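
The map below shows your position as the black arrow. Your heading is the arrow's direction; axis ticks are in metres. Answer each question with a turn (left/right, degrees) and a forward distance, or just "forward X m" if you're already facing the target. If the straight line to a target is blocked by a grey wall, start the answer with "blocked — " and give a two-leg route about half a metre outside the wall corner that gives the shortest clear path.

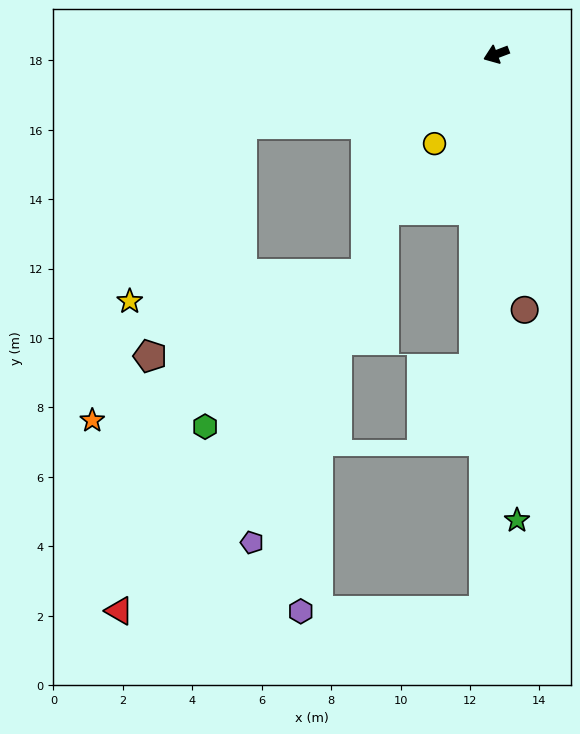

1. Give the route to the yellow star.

blocked — turn right 5°, forward 7.6 m, then turn left 42°, forward 6.0 m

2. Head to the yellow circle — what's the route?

turn left 35°, forward 3.1 m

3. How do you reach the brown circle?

turn left 76°, forward 7.4 m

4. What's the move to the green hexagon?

blocked — turn right 5°, forward 7.6 m, then turn left 67°, forward 8.8 m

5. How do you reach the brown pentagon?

blocked — turn right 5°, forward 7.6 m, then turn left 52°, forward 7.2 m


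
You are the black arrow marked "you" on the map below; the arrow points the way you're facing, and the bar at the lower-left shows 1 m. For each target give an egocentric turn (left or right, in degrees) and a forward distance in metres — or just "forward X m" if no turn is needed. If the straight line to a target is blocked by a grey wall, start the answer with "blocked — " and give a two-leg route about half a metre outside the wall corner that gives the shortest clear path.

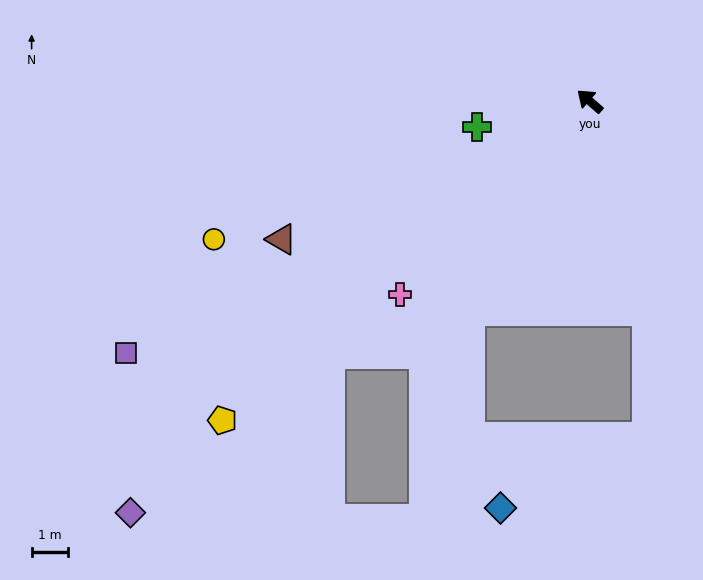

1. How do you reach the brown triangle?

turn left 65°, forward 9.3 m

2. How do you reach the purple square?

turn left 70°, forward 14.5 m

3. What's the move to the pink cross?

turn left 87°, forward 7.5 m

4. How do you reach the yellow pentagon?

turn left 82°, forward 13.4 m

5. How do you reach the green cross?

turn left 54°, forward 3.2 m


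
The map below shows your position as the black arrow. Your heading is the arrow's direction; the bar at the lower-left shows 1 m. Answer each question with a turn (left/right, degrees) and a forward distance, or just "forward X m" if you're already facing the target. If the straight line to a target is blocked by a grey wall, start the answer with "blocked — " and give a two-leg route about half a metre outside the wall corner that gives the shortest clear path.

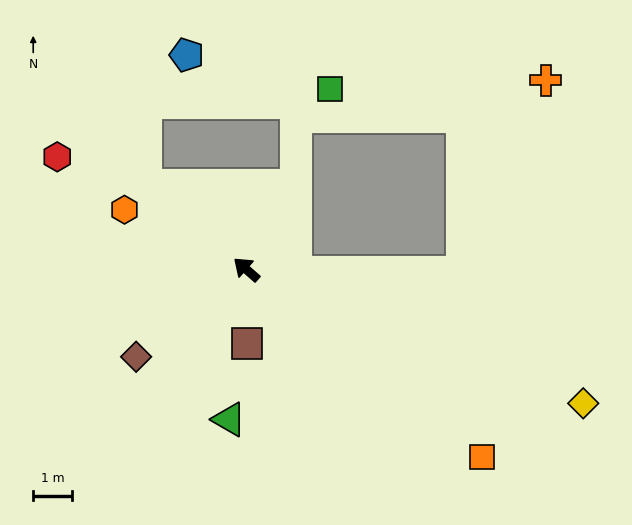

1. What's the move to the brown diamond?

turn left 80°, forward 3.6 m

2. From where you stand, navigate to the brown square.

turn left 132°, forward 1.9 m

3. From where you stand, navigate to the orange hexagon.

turn left 15°, forward 3.5 m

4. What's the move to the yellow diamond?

turn right 160°, forward 9.3 m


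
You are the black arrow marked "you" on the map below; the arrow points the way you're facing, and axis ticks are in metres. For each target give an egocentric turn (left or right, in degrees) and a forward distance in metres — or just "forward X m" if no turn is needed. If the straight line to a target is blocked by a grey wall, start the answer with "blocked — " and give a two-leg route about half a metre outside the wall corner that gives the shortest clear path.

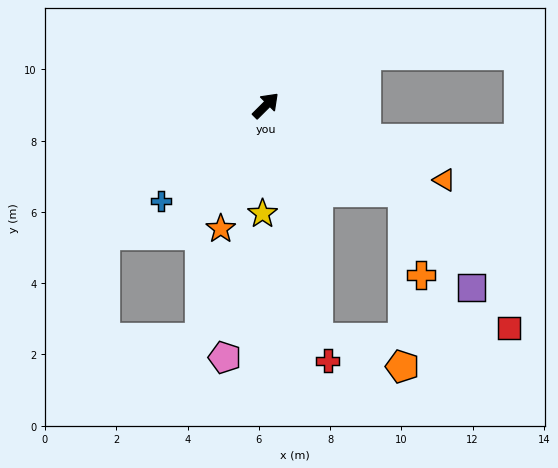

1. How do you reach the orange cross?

blocked — turn right 77°, forward 4.6 m, then turn right 46°, forward 2.4 m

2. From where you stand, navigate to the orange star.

turn right 155°, forward 3.7 m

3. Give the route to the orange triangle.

turn right 68°, forward 5.4 m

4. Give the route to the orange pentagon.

blocked — turn right 122°, forward 6.7 m, then turn left 58°, forward 2.5 m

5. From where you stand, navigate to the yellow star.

turn right 137°, forward 3.0 m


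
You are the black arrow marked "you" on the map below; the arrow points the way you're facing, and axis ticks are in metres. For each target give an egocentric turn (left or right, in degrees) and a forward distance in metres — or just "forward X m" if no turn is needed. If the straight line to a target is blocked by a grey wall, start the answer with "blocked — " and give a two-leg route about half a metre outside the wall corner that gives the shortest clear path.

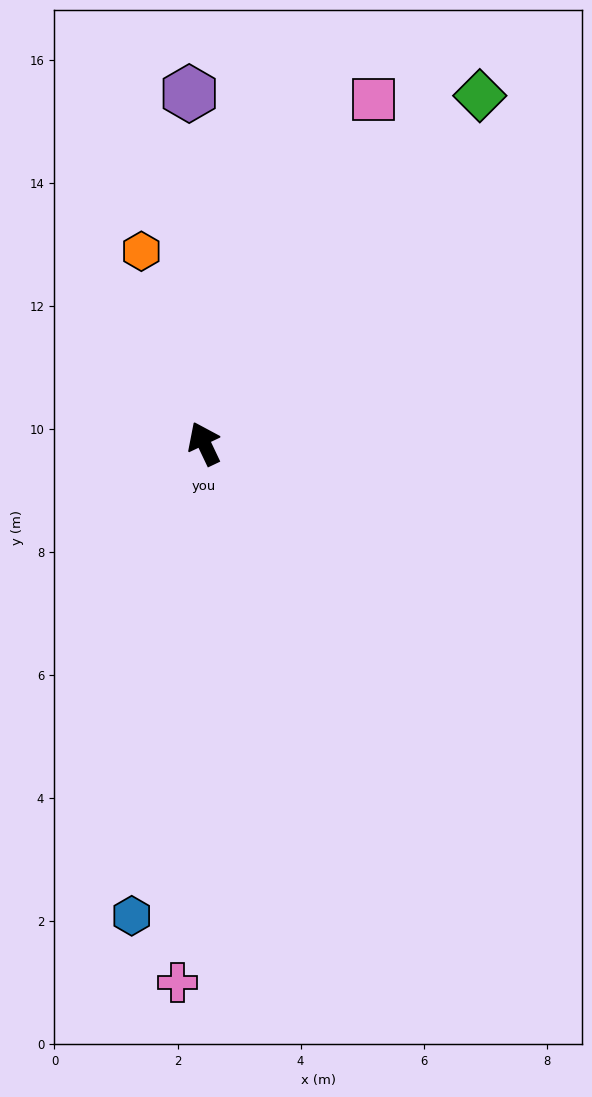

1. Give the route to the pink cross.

turn left 152°, forward 8.8 m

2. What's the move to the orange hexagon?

turn right 7°, forward 3.3 m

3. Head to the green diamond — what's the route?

turn right 64°, forward 7.2 m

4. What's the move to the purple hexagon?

turn right 23°, forward 5.7 m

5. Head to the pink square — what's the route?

turn right 52°, forward 6.2 m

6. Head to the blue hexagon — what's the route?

turn left 146°, forward 7.8 m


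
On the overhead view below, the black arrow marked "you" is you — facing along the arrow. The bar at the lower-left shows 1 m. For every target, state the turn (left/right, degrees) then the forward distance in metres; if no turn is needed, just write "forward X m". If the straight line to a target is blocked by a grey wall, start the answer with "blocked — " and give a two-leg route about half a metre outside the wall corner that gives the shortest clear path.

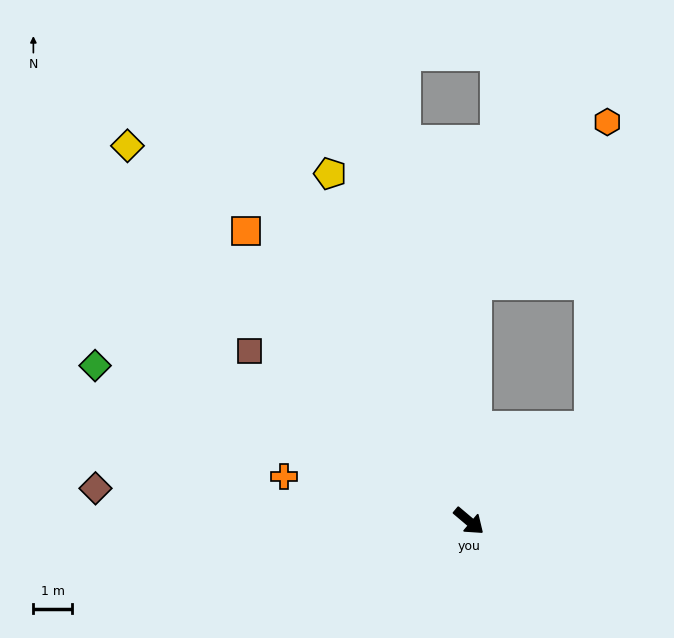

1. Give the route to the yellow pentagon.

turn left 152°, forward 9.6 m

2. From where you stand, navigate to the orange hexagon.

blocked — turn left 129°, forward 6.1 m, then turn right 38°, forward 5.4 m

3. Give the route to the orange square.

turn left 168°, forward 9.4 m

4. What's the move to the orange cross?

turn right 153°, forward 4.9 m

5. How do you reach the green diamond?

turn right 162°, forward 10.4 m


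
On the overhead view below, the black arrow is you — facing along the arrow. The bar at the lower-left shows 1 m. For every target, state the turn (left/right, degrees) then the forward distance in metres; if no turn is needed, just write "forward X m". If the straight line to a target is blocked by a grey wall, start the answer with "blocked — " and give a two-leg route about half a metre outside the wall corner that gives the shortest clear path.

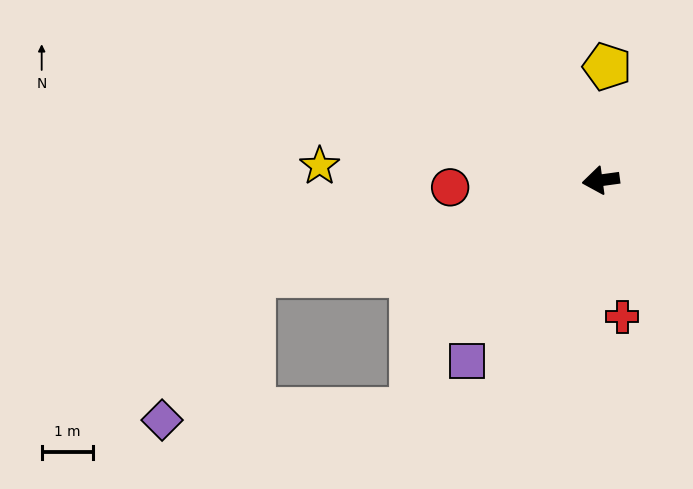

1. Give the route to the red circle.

turn right 5°, forward 2.9 m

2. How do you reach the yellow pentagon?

turn right 101°, forward 2.2 m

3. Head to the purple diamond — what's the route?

blocked — turn left 8°, forward 7.0 m, then turn left 42°, forward 3.3 m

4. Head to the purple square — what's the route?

turn left 46°, forward 4.4 m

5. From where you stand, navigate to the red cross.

turn left 91°, forward 2.7 m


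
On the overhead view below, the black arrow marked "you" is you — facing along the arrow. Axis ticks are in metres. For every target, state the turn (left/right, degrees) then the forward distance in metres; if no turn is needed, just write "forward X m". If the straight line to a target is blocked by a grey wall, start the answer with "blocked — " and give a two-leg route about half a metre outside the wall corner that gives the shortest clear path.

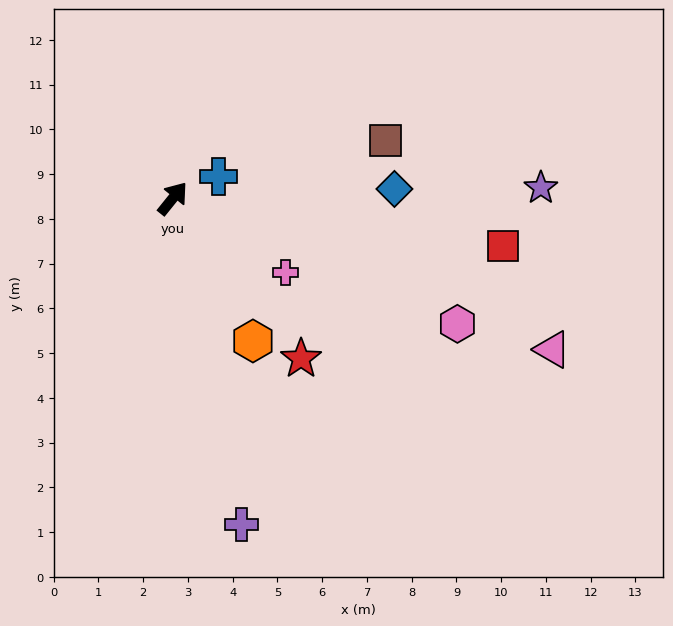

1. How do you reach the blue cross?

turn right 25°, forward 1.1 m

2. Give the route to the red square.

turn right 59°, forward 7.5 m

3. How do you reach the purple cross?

turn right 129°, forward 7.5 m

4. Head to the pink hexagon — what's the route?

turn right 75°, forward 7.0 m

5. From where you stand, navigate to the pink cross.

turn right 84°, forward 3.0 m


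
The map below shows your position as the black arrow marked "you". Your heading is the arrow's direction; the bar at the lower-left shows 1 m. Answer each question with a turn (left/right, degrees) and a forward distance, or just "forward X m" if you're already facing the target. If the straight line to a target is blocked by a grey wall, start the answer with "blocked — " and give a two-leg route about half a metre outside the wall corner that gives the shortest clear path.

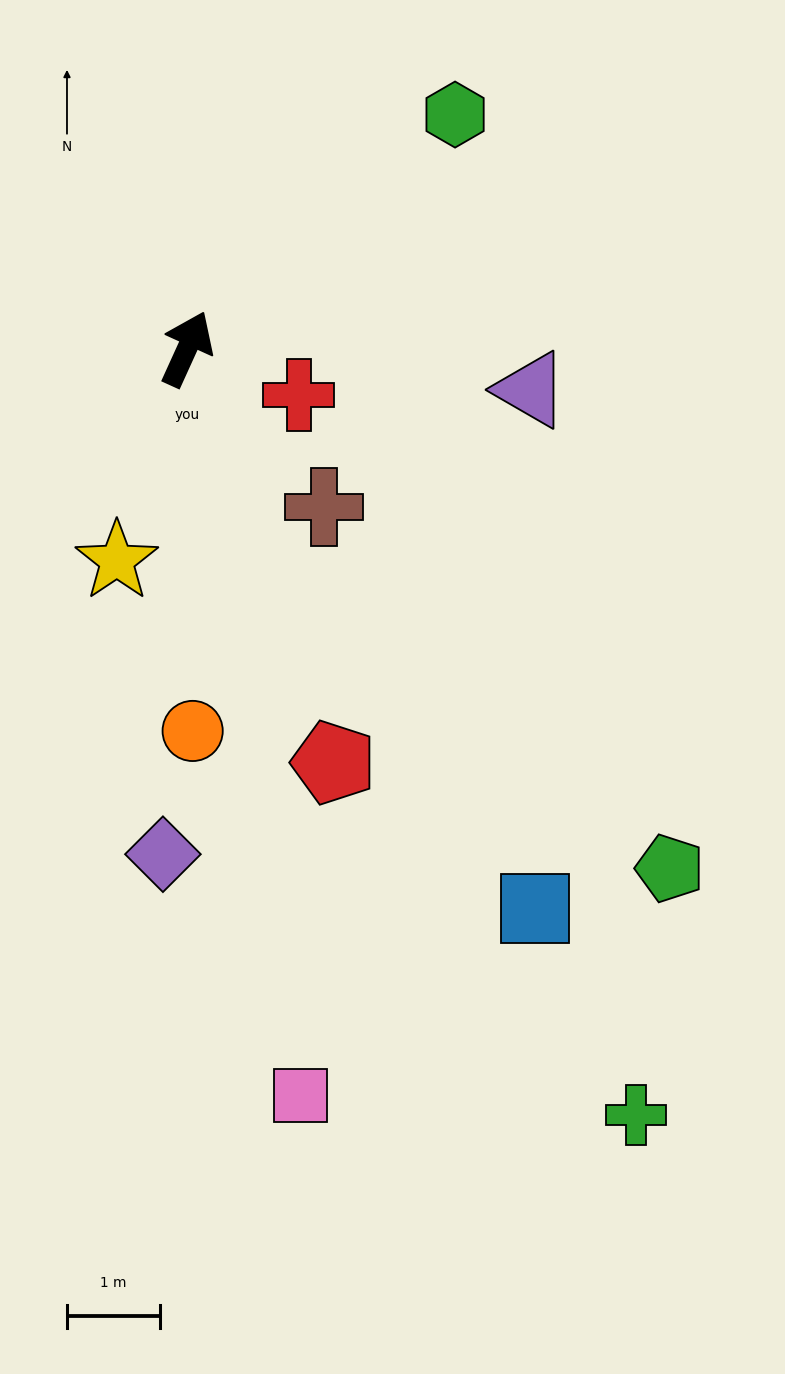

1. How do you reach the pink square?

turn right 147°, forward 8.1 m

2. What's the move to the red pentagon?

turn right 136°, forward 4.7 m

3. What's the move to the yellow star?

turn right 174°, forward 2.4 m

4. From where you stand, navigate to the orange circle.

turn right 155°, forward 4.1 m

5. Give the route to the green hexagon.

turn right 24°, forward 3.8 m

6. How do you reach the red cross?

turn right 88°, forward 1.3 m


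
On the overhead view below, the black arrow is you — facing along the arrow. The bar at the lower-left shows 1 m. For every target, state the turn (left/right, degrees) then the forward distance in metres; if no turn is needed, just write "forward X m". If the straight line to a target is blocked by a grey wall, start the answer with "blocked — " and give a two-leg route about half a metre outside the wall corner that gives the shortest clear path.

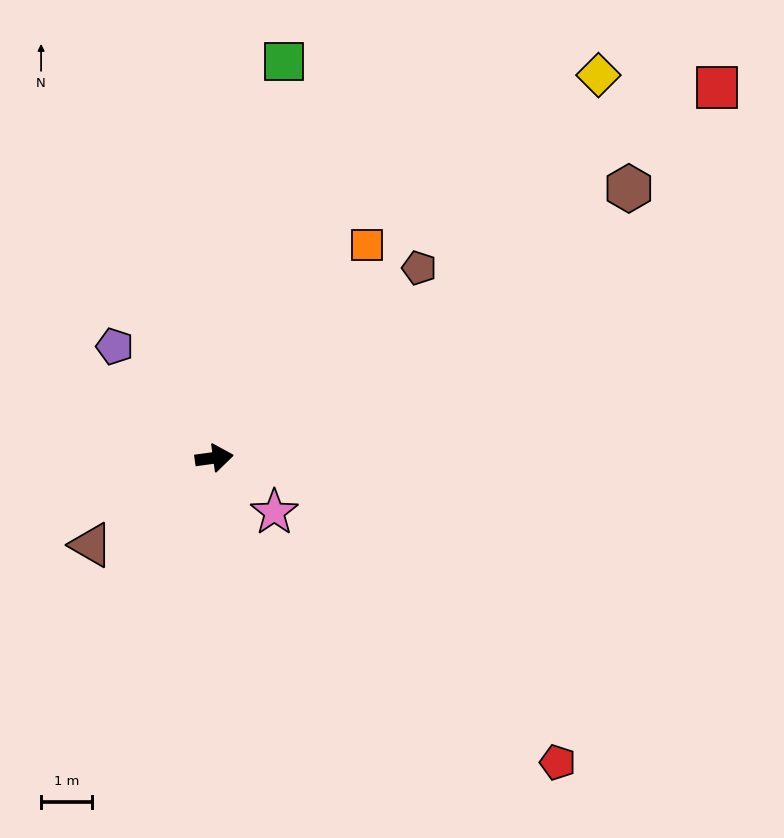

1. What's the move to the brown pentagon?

turn left 35°, forward 5.5 m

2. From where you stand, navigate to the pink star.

turn right 50°, forward 1.6 m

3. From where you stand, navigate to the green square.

turn left 72°, forward 7.9 m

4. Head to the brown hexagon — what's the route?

turn left 25°, forward 9.7 m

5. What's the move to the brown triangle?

turn right 152°, forward 3.0 m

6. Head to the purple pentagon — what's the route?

turn left 124°, forward 2.9 m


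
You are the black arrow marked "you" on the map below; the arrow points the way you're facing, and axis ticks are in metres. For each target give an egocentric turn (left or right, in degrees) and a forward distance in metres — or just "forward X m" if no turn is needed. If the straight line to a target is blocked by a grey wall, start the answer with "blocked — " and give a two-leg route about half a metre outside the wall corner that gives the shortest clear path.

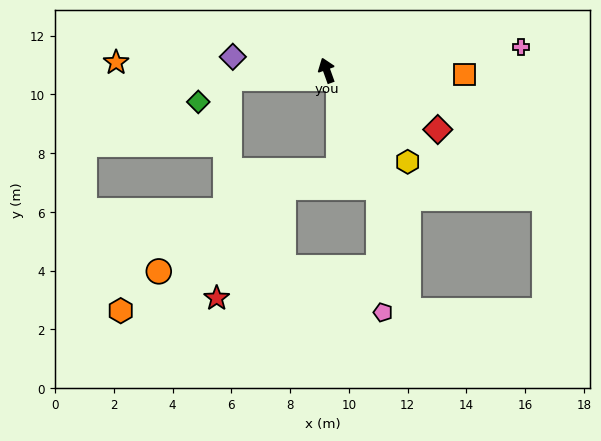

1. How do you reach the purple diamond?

turn left 62°, forward 3.2 m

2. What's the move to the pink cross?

turn right 103°, forward 6.7 m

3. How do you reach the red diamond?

turn right 138°, forward 4.3 m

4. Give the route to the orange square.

turn right 112°, forward 4.7 m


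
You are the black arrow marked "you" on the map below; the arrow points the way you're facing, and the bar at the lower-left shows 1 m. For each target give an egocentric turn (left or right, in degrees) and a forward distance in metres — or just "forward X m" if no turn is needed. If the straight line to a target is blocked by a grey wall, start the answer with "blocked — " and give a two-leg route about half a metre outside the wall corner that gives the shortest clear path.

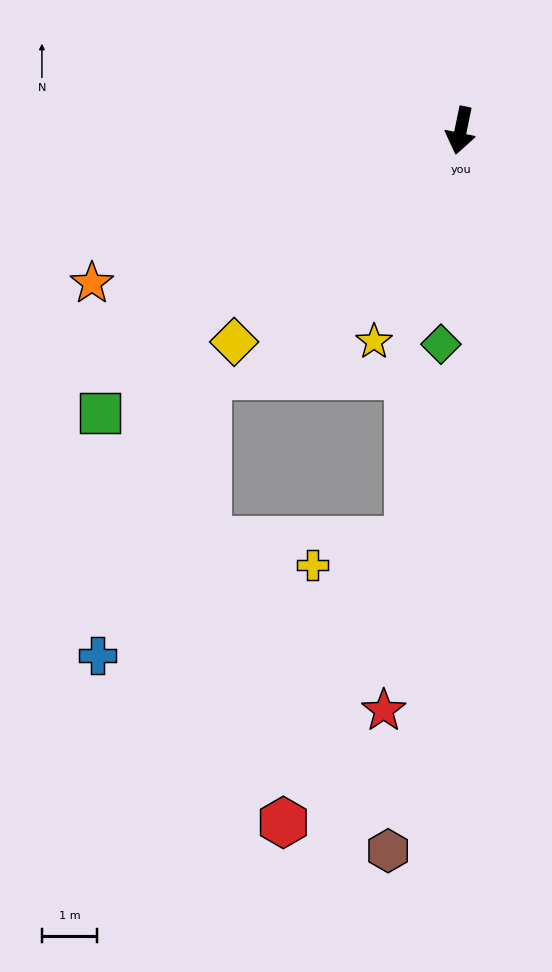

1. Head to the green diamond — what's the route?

turn left 6°, forward 3.9 m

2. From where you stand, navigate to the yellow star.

turn right 11°, forward 4.2 m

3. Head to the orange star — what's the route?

turn right 56°, forward 7.3 m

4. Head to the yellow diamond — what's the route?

turn right 35°, forward 5.6 m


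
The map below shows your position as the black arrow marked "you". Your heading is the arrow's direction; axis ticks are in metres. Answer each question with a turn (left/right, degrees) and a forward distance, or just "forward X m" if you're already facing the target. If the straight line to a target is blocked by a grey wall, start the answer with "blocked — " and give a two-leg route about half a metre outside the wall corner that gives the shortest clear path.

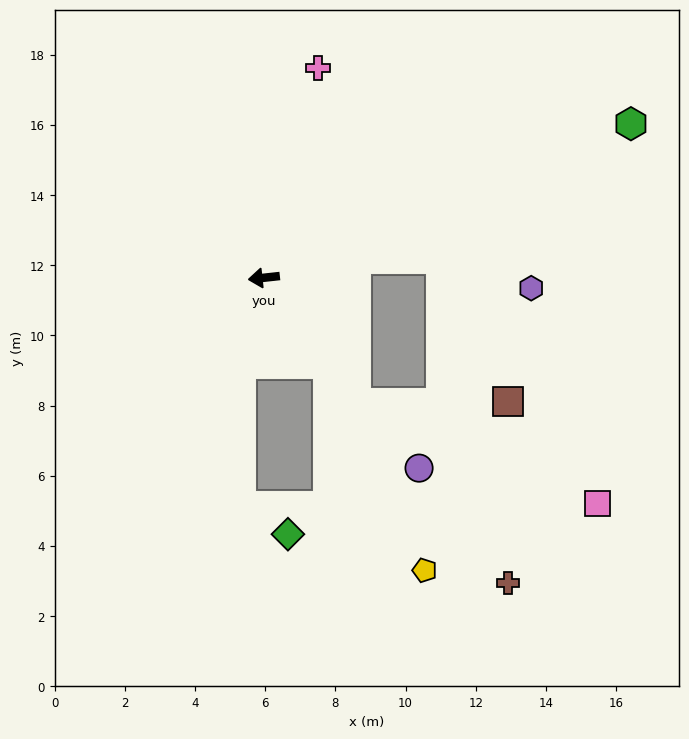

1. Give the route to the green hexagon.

turn right 163°, forward 11.3 m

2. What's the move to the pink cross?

turn right 111°, forward 6.2 m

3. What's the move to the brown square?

blocked — turn left 120°, forward 4.4 m, then turn left 54°, forward 4.3 m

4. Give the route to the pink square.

blocked — turn left 120°, forward 4.4 m, then turn left 31°, forward 7.5 m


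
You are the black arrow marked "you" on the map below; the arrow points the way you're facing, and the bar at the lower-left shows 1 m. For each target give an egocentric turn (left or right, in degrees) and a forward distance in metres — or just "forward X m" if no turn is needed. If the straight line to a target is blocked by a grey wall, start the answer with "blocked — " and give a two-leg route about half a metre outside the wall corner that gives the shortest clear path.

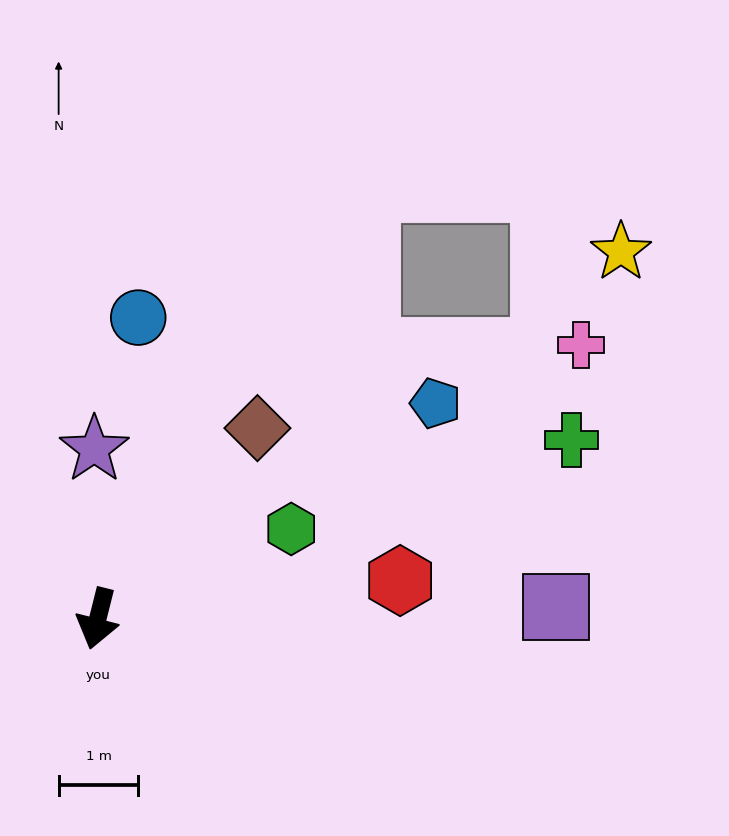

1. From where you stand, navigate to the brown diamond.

turn left 154°, forward 3.1 m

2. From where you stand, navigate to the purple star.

turn right 165°, forward 2.1 m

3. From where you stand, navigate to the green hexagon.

turn left 129°, forward 2.7 m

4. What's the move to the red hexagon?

turn left 111°, forward 3.8 m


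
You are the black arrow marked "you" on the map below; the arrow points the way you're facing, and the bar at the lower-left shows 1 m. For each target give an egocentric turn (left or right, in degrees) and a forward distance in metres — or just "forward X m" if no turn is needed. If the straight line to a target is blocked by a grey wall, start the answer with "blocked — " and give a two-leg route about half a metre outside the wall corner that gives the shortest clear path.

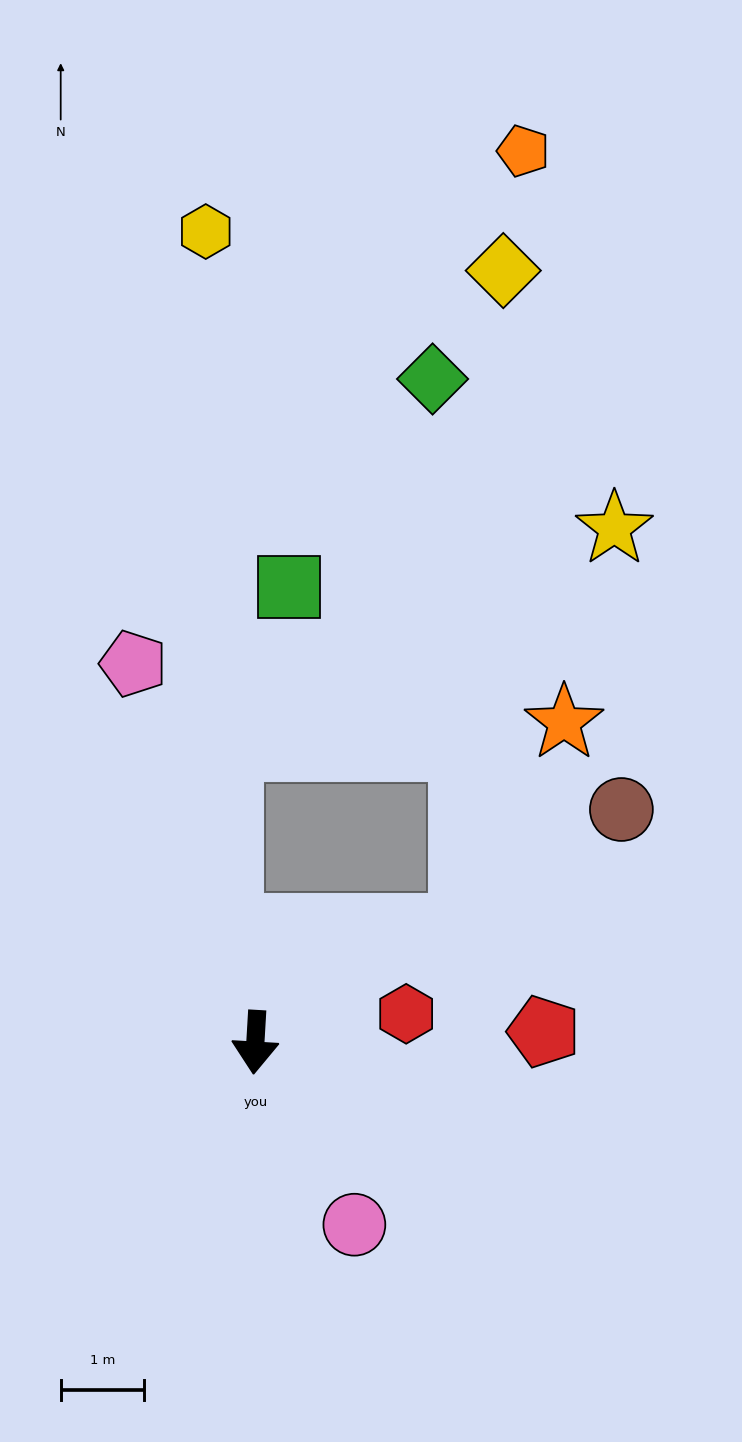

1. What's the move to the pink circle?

turn left 32°, forward 2.5 m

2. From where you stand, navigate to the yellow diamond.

blocked — turn left 122°, forward 2.8 m, then turn left 58°, forward 7.9 m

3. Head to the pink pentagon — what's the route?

turn right 159°, forward 4.8 m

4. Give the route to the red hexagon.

turn left 104°, forward 1.8 m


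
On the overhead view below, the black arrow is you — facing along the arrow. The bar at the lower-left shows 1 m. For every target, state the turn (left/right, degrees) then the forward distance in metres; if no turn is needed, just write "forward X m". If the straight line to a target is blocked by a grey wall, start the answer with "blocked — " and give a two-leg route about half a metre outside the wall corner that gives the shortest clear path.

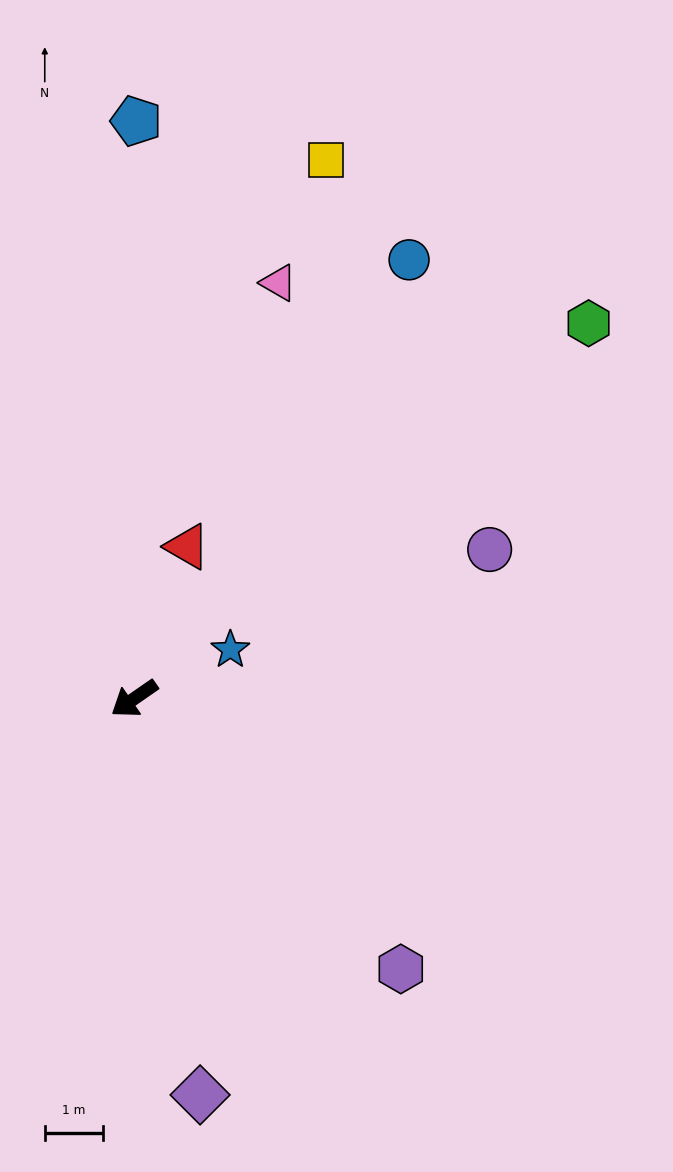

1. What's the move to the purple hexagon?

turn left 100°, forward 6.5 m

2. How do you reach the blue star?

turn left 172°, forward 1.8 m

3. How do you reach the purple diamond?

turn left 65°, forward 6.9 m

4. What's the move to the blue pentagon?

turn right 125°, forward 9.9 m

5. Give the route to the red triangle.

turn right 144°, forward 2.8 m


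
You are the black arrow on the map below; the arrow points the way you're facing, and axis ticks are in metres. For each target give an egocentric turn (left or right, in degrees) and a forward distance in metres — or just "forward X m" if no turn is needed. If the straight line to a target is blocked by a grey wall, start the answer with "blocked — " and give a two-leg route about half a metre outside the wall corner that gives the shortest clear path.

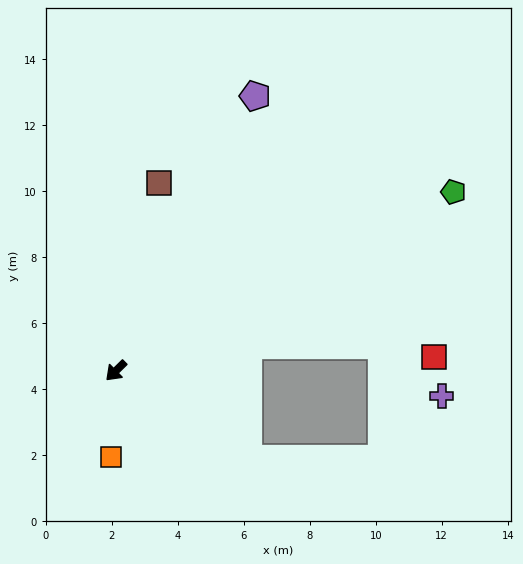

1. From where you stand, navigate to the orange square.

turn left 42°, forward 2.6 m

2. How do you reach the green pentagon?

turn left 163°, forward 11.6 m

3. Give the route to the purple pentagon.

turn right 161°, forward 9.3 m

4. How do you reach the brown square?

turn right 148°, forward 5.8 m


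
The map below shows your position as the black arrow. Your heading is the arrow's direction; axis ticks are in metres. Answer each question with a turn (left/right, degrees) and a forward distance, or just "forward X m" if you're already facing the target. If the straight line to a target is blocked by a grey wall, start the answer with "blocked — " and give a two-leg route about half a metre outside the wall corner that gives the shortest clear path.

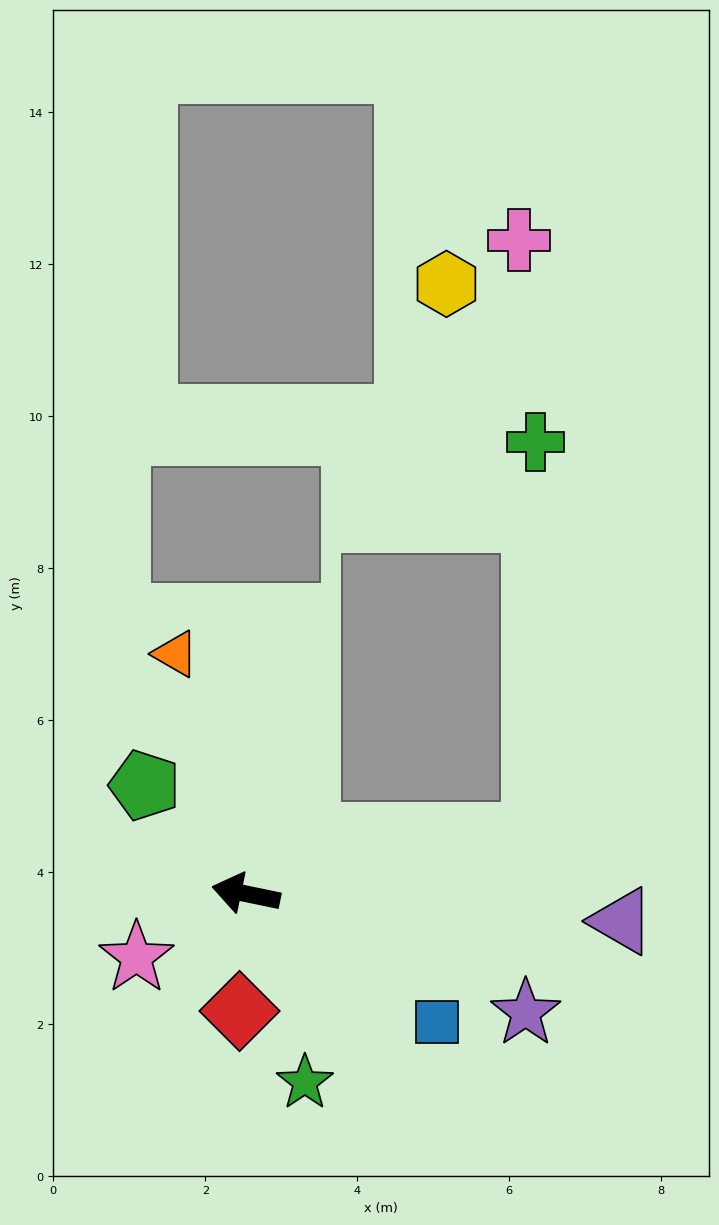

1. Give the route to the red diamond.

turn left 99°, forward 1.5 m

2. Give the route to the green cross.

blocked — turn right 157°, forward 3.9 m, then turn left 79°, forward 5.2 m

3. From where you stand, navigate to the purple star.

turn left 169°, forward 4.0 m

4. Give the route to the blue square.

turn left 158°, forward 3.0 m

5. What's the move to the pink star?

turn left 42°, forward 1.7 m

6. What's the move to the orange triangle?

turn right 62°, forward 3.3 m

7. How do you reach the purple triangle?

turn right 172°, forward 5.0 m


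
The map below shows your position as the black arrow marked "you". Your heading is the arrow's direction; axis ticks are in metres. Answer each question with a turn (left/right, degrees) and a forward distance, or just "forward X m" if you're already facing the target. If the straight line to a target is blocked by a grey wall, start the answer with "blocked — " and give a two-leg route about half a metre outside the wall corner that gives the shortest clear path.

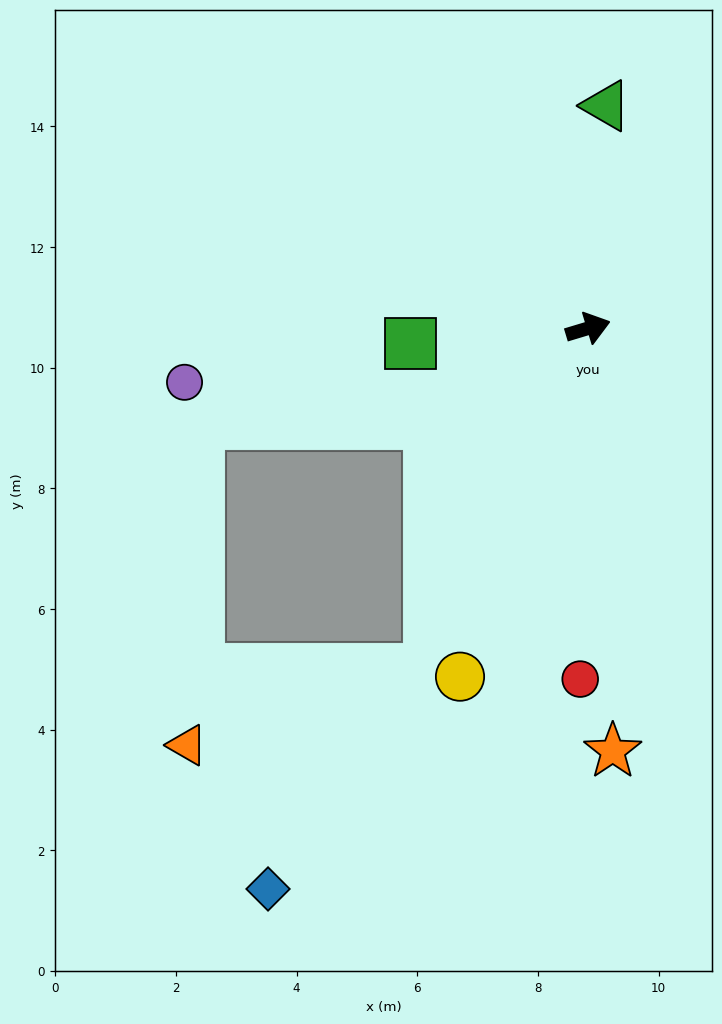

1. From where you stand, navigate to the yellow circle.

turn right 127°, forward 6.2 m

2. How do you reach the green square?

turn left 168°, forward 2.9 m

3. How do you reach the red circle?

turn right 108°, forward 5.8 m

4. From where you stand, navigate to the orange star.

turn right 103°, forward 7.0 m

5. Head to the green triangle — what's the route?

turn left 69°, forward 3.7 m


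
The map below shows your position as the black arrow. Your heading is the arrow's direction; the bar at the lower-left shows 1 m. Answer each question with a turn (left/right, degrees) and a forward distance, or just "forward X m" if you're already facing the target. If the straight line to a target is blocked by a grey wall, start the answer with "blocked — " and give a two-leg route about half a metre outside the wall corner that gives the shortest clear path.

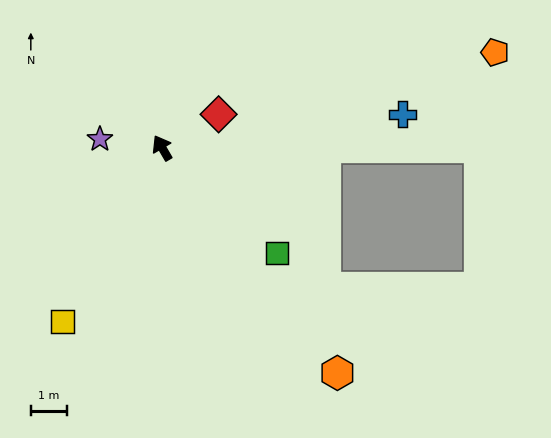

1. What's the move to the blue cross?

turn right 112°, forward 6.6 m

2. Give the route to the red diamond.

turn right 90°, forward 1.8 m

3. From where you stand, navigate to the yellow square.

turn left 120°, forward 5.5 m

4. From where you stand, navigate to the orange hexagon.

turn right 172°, forward 7.8 m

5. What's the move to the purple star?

turn left 52°, forward 1.7 m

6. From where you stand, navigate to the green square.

turn right 163°, forward 4.3 m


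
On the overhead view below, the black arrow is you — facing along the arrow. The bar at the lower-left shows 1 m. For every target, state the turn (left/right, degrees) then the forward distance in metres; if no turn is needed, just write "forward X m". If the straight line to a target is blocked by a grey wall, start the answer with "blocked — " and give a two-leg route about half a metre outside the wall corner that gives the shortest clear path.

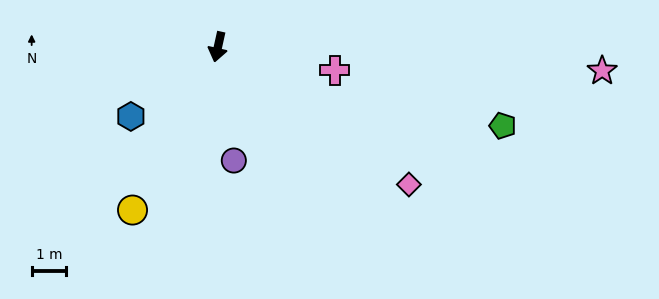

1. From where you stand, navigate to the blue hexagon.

turn right 39°, forward 3.2 m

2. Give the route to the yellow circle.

turn right 15°, forward 5.3 m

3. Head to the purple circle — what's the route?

turn left 20°, forward 3.3 m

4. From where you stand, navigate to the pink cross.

turn left 91°, forward 3.5 m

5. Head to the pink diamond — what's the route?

turn left 67°, forward 6.8 m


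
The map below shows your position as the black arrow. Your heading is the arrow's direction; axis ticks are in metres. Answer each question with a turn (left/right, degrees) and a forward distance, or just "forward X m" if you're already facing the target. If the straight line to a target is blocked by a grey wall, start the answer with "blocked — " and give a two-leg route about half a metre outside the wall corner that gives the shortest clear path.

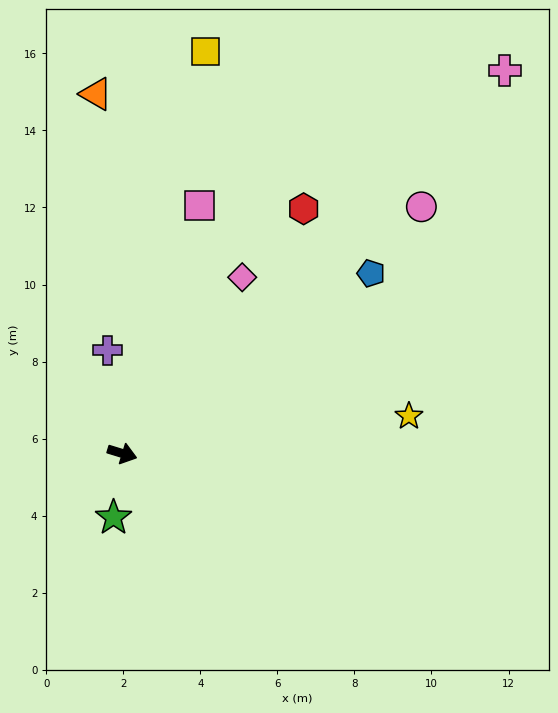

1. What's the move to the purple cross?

turn left 115°, forward 2.7 m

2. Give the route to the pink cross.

turn left 62°, forward 14.0 m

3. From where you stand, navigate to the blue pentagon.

turn left 53°, forward 8.0 m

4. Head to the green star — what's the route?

turn right 81°, forward 1.7 m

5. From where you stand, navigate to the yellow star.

turn left 24°, forward 7.5 m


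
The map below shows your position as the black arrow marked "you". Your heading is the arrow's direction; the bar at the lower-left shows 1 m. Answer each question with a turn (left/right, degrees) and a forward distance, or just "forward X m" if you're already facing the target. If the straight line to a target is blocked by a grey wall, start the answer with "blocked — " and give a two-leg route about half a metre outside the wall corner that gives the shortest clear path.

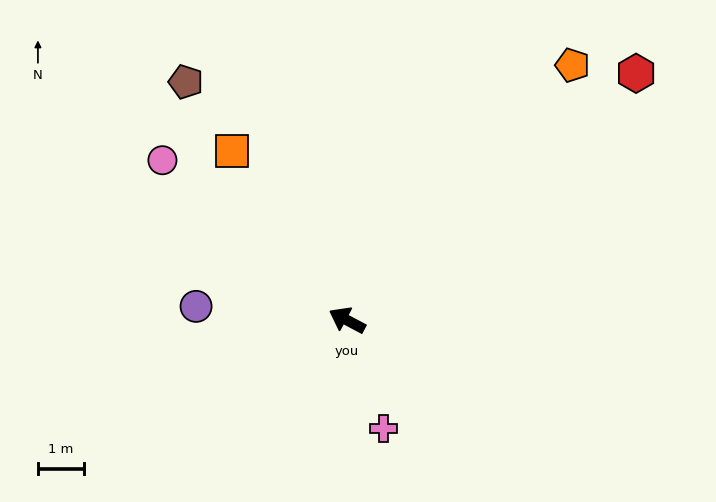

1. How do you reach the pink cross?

turn left 137°, forward 2.5 m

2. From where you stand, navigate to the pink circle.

turn right 13°, forward 5.3 m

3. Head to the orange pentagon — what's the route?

turn right 104°, forward 7.4 m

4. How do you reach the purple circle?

turn left 23°, forward 3.3 m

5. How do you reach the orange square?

turn right 28°, forward 4.5 m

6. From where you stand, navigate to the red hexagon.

turn right 112°, forward 8.3 m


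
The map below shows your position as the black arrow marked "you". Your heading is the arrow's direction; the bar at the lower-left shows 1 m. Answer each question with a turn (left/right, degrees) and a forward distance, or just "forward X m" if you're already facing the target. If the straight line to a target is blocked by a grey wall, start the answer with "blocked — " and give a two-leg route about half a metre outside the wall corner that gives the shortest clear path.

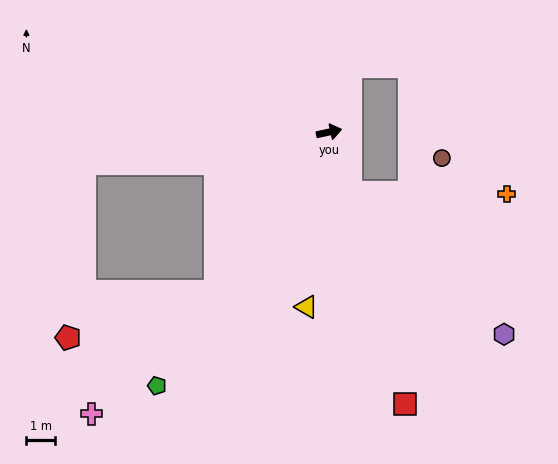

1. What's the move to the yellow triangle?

turn right 109°, forward 6.2 m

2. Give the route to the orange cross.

blocked — turn right 83°, forward 2.3 m, then turn left 70°, forward 5.5 m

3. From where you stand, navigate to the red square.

turn right 86°, forward 9.9 m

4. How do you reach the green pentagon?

turn right 136°, forward 10.7 m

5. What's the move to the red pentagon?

blocked — turn right 137°, forward 6.8 m, then turn right 38°, forward 5.4 m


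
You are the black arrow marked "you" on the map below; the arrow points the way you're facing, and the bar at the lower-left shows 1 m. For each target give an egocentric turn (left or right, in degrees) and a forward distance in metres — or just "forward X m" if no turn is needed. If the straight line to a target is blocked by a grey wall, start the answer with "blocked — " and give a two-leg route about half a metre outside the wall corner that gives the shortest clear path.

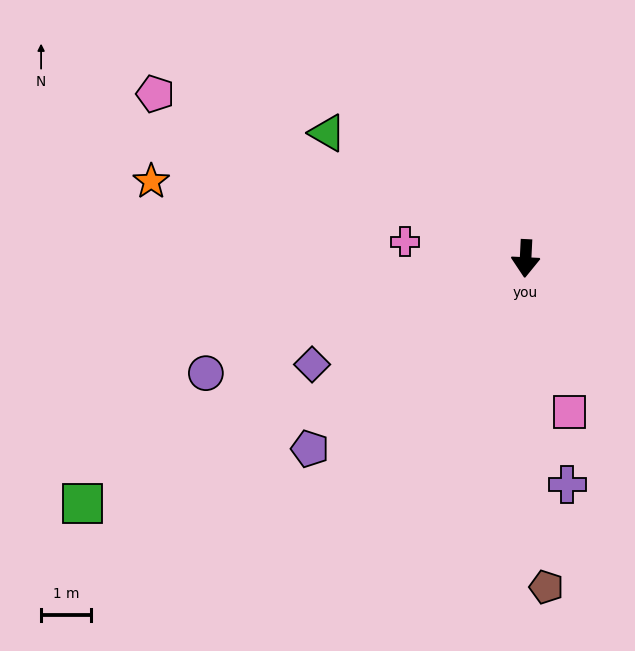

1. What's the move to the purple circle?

turn right 67°, forward 6.8 m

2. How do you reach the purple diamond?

turn right 61°, forward 4.7 m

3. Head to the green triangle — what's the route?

turn right 120°, forward 4.7 m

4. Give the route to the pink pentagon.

turn right 111°, forward 8.1 m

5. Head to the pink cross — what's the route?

turn right 95°, forward 2.4 m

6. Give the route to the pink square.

turn left 19°, forward 3.2 m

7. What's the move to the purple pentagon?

turn right 46°, forward 5.7 m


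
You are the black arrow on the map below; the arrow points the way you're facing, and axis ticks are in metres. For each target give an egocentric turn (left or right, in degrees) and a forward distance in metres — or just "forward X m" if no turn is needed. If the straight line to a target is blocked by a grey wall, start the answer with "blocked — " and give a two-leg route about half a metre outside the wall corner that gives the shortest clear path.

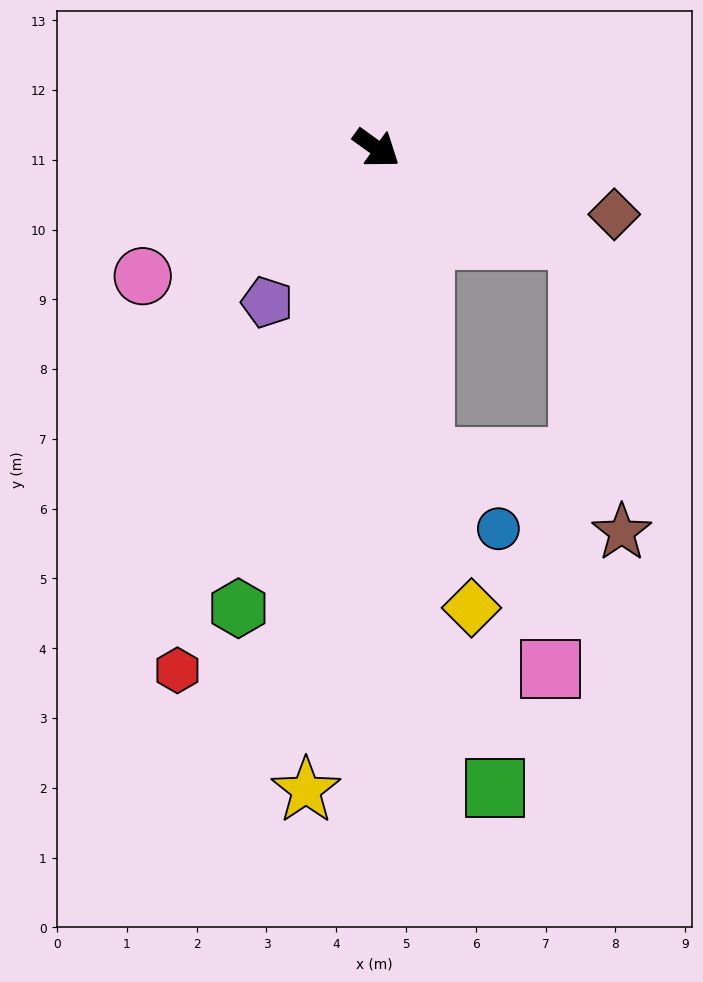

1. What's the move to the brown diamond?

turn left 20°, forward 3.5 m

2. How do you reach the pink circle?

turn right 115°, forward 3.8 m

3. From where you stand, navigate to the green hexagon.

turn right 71°, forward 6.9 m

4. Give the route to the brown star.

blocked — turn left 11°, forward 3.2 m, then turn right 57°, forward 4.2 m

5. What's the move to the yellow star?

turn right 60°, forward 9.3 m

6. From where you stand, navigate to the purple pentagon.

turn right 90°, forward 2.7 m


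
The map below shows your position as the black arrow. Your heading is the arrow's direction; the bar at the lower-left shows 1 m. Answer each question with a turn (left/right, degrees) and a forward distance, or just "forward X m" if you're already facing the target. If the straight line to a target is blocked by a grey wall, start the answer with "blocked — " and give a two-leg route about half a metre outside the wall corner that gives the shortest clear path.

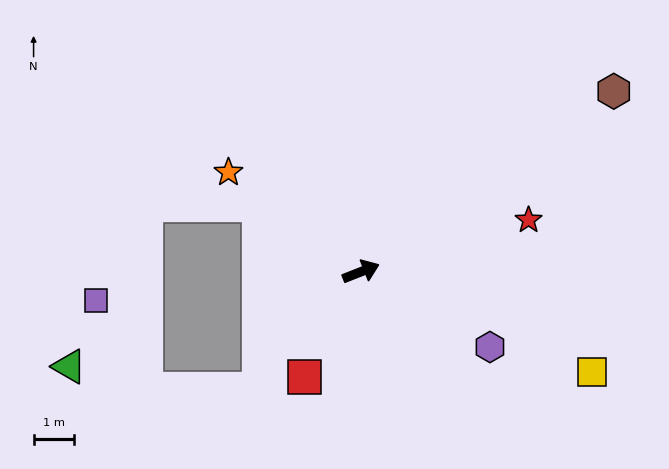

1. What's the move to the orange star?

turn left 122°, forward 4.1 m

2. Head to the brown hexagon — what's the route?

turn left 14°, forward 7.6 m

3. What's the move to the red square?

turn right 140°, forward 2.9 m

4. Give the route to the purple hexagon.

turn right 52°, forward 3.7 m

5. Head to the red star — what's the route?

turn right 4°, forward 4.3 m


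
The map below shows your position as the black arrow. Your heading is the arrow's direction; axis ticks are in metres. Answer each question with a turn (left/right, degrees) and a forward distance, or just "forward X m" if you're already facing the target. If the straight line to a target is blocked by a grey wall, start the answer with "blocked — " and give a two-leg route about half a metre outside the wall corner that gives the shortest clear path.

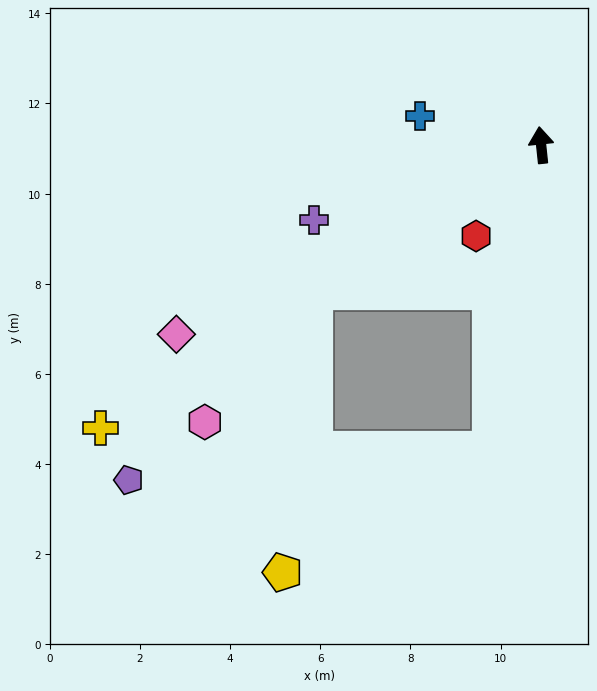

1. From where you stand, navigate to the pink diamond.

turn left 111°, forward 9.1 m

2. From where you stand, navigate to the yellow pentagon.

blocked — turn left 165°, forward 6.9 m, then turn right 51°, forward 5.4 m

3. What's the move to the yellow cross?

turn left 117°, forward 11.6 m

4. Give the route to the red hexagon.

turn left 138°, forward 2.5 m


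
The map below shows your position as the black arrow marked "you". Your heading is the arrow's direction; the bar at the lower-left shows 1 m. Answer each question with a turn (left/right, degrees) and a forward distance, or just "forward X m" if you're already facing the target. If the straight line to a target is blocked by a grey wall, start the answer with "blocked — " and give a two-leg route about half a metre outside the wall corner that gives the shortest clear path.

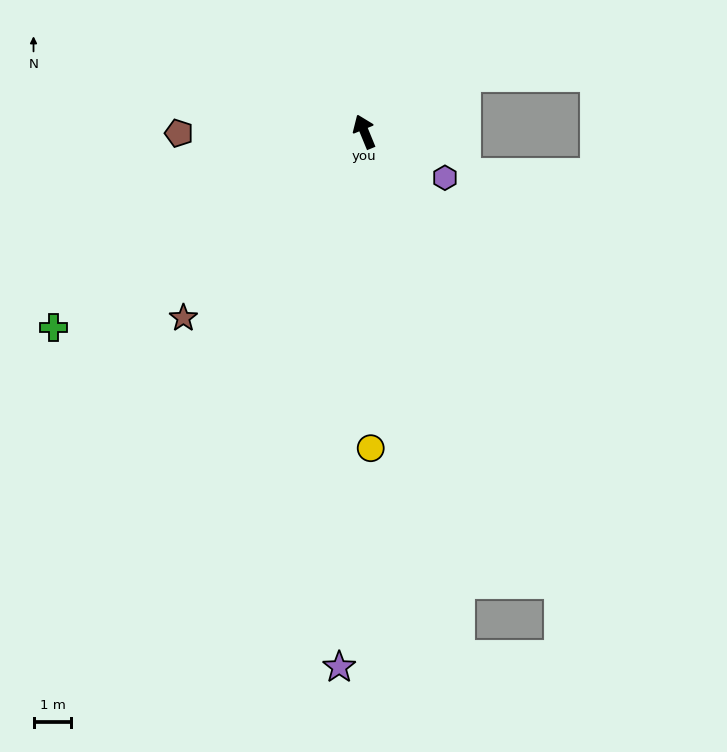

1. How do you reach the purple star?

turn left 155°, forward 14.1 m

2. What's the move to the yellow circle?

turn left 159°, forward 8.3 m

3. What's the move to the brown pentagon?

turn left 68°, forward 4.9 m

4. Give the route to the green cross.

turn left 100°, forward 9.7 m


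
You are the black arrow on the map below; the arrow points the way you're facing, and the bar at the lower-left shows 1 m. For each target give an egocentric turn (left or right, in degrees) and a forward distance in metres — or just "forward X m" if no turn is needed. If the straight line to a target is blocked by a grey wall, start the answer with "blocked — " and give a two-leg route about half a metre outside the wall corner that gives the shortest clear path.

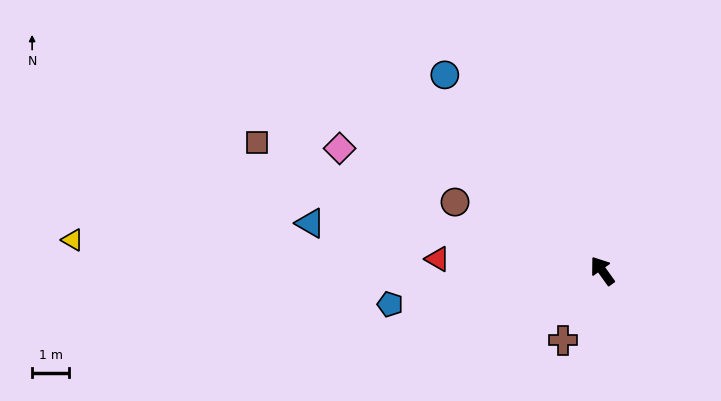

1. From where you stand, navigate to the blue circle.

turn left 3°, forward 6.8 m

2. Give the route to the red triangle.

turn left 50°, forward 4.5 m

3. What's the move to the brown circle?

turn left 29°, forward 4.4 m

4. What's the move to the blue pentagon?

turn left 63°, forward 5.8 m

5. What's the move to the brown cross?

turn left 115°, forward 2.2 m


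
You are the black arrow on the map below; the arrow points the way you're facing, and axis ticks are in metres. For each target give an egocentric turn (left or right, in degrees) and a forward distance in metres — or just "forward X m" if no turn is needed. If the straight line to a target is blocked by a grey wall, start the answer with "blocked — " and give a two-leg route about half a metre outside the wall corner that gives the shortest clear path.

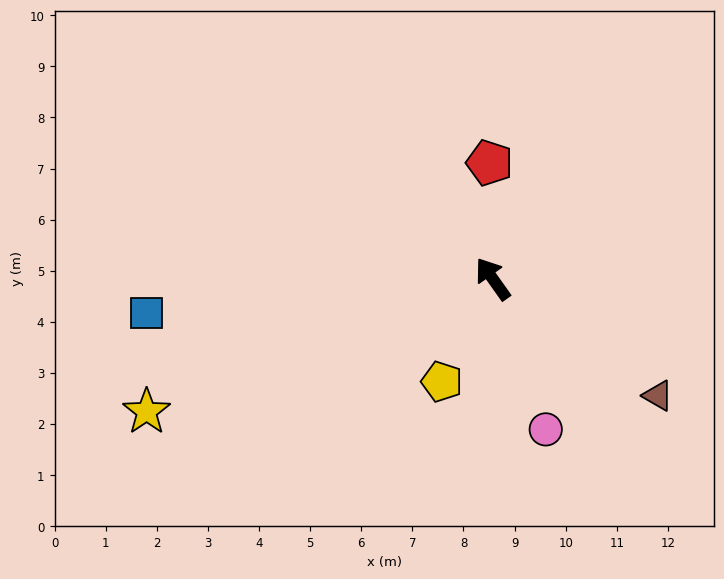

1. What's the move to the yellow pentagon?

turn left 118°, forward 2.2 m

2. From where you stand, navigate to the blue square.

turn left 60°, forward 6.8 m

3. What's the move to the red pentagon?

turn right 34°, forward 2.3 m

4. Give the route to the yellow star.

turn left 76°, forward 7.3 m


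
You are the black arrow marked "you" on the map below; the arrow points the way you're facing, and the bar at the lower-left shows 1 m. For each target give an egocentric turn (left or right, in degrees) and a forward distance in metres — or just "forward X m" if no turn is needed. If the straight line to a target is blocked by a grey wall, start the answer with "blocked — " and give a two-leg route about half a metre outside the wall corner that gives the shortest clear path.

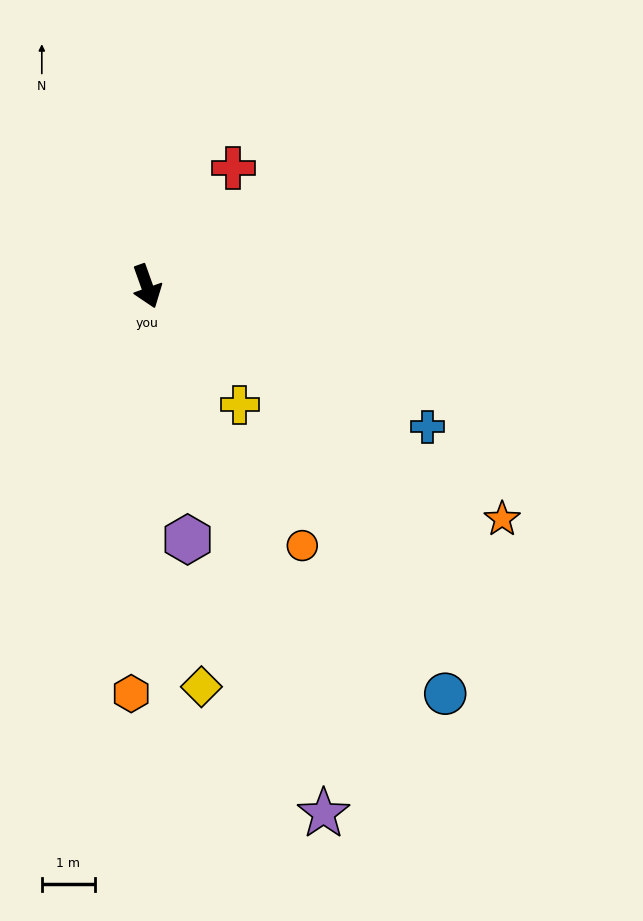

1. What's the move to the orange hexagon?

turn right 22°, forward 7.7 m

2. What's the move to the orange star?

turn left 37°, forward 8.0 m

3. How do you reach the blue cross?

turn left 44°, forward 5.9 m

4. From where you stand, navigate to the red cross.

turn left 124°, forward 2.8 m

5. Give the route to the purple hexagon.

turn right 11°, forward 4.8 m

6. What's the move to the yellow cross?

turn left 18°, forward 2.8 m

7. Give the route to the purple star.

forward 10.5 m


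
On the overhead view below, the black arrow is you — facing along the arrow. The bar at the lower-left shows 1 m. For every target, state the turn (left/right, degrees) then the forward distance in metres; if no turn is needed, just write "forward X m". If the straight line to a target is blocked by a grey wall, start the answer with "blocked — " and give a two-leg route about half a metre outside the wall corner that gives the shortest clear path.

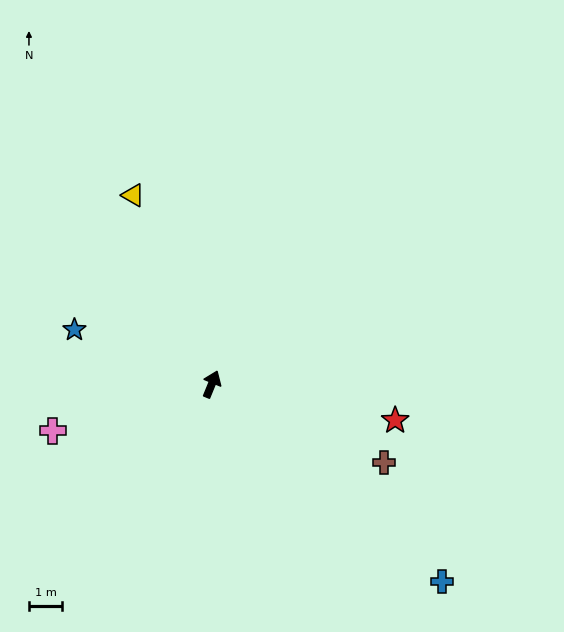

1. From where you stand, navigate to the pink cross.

turn left 129°, forward 5.0 m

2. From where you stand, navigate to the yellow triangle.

turn left 45°, forward 6.2 m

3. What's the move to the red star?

turn right 79°, forward 5.7 m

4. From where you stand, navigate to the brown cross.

turn right 92°, forward 5.7 m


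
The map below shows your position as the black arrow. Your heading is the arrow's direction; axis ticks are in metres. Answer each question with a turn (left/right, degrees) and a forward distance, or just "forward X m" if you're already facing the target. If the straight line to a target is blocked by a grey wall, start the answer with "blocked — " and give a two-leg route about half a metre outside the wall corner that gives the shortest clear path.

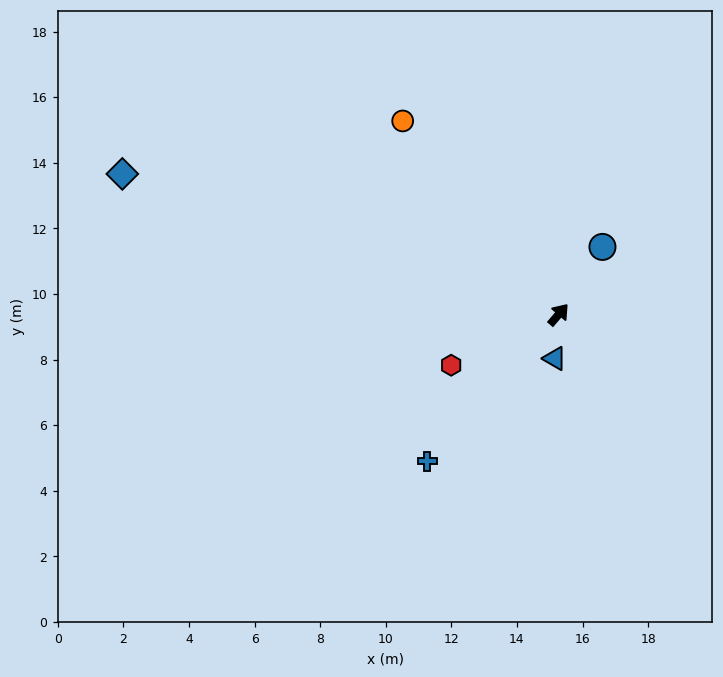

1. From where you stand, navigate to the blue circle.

turn left 8°, forward 2.5 m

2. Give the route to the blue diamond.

turn left 113°, forward 14.0 m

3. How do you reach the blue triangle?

turn right 144°, forward 1.3 m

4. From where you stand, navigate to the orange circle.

turn left 79°, forward 7.6 m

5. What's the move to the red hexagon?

turn left 156°, forward 3.6 m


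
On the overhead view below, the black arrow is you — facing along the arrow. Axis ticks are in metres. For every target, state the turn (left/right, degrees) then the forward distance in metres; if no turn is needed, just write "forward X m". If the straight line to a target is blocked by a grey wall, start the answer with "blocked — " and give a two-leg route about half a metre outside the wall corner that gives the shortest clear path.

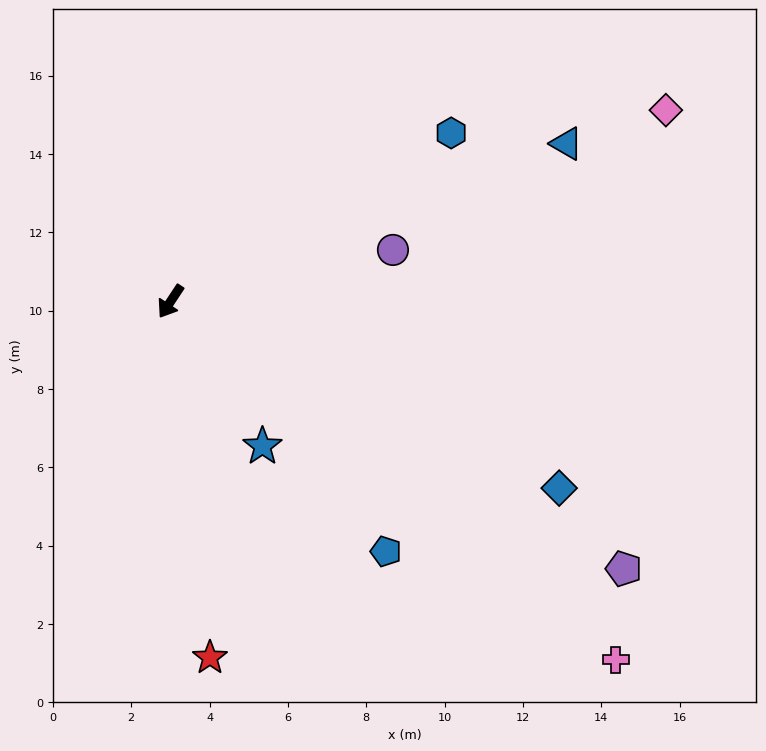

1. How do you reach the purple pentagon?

turn left 93°, forward 13.4 m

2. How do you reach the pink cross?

turn left 85°, forward 14.6 m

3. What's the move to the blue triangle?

turn left 145°, forward 10.9 m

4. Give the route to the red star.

turn left 40°, forward 9.1 m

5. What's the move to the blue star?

turn left 66°, forward 4.4 m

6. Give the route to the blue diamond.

turn left 98°, forward 11.0 m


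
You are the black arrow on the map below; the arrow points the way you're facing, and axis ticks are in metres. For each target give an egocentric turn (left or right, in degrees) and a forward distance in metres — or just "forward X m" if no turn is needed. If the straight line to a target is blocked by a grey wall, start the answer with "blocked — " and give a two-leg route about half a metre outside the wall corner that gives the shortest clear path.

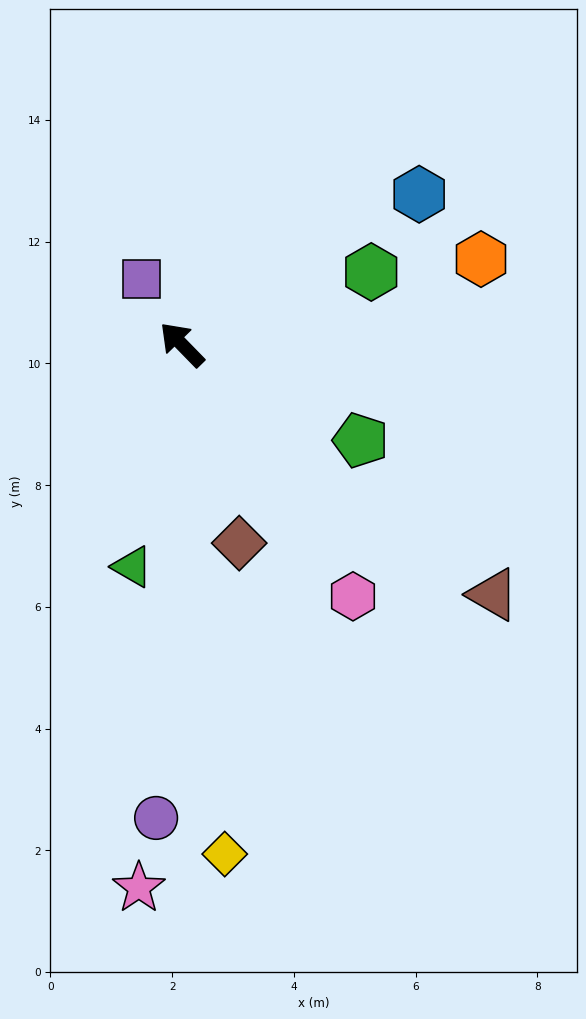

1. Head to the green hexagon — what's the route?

turn right 113°, forward 3.3 m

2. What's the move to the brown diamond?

turn left 152°, forward 3.4 m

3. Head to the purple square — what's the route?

turn right 13°, forward 1.3 m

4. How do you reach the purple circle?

turn left 133°, forward 7.8 m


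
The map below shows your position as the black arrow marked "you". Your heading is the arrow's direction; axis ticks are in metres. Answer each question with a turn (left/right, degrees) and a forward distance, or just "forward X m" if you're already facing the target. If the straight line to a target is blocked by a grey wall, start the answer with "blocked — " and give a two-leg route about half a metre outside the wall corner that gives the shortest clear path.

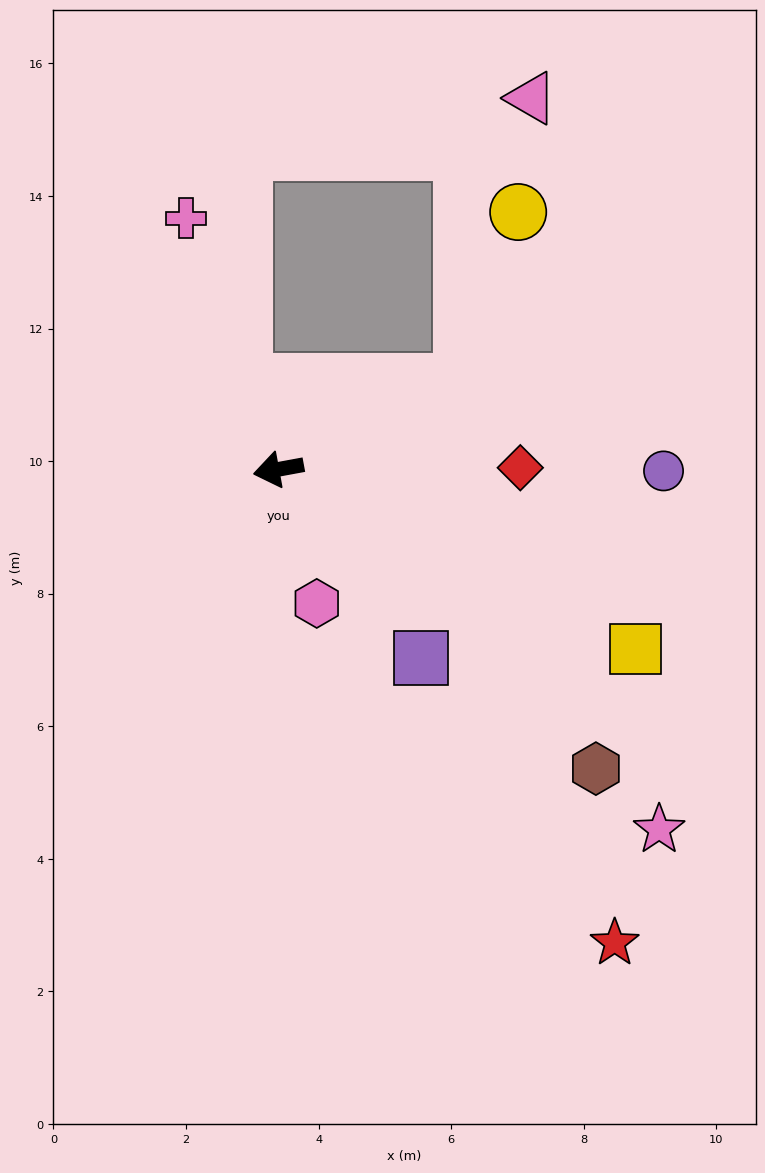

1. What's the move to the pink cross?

turn right 80°, forward 4.0 m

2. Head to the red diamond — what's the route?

turn left 170°, forward 3.6 m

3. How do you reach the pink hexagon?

turn left 96°, forward 2.1 m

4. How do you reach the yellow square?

turn left 143°, forward 6.0 m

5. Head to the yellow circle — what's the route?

blocked — turn right 165°, forward 3.1 m, then turn left 46°, forward 2.7 m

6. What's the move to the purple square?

turn left 117°, forward 3.6 m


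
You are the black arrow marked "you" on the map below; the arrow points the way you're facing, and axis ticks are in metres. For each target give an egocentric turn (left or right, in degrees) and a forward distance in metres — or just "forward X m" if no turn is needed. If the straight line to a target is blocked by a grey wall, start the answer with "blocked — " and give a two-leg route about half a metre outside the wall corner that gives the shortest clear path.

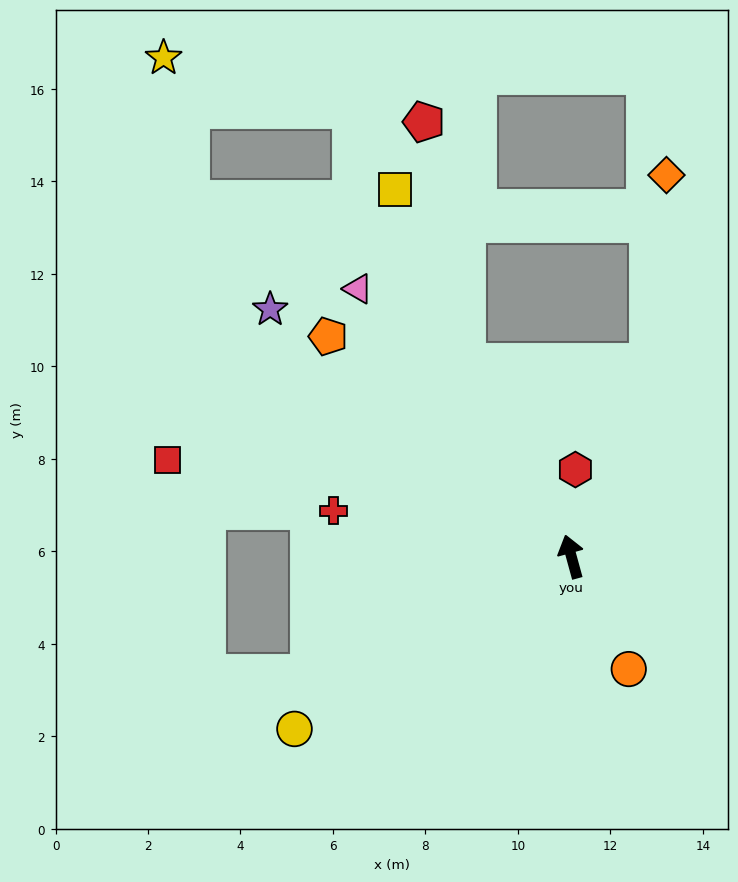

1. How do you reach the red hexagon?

turn right 18°, forward 1.9 m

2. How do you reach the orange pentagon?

turn left 33°, forward 7.1 m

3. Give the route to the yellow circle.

turn left 107°, forward 7.1 m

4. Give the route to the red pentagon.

blocked — turn left 13°, forward 4.8 m, then turn right 18°, forward 5.3 m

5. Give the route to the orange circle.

turn right 168°, forward 2.7 m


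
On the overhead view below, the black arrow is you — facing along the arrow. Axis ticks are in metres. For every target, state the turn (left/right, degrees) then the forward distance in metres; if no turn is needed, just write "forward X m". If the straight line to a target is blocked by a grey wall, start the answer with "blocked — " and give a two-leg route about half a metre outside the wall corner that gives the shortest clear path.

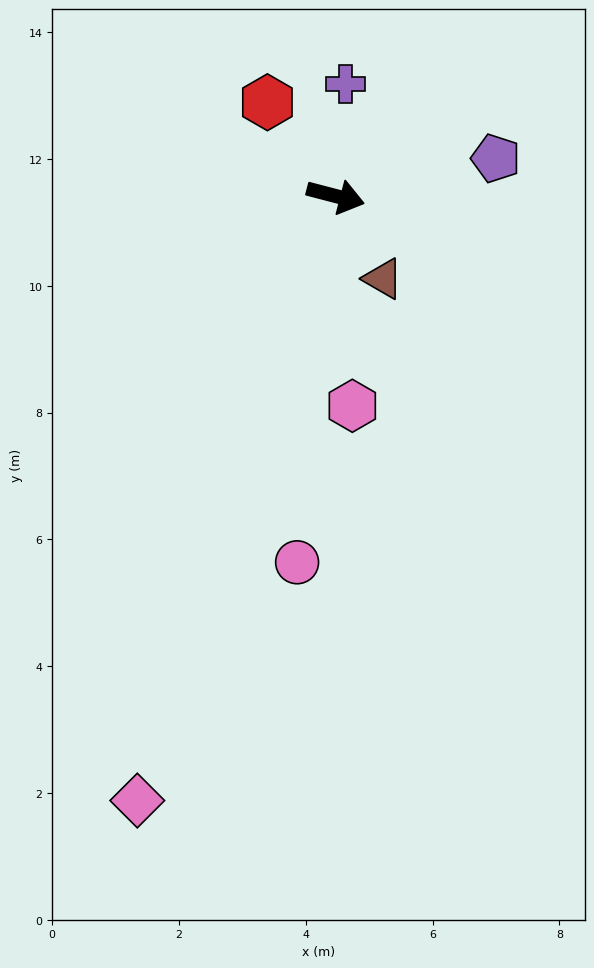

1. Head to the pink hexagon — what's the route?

turn right 71°, forward 3.3 m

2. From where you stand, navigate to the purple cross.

turn left 100°, forward 1.8 m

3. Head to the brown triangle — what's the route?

turn right 46°, forward 1.5 m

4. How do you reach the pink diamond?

turn right 94°, forward 10.0 m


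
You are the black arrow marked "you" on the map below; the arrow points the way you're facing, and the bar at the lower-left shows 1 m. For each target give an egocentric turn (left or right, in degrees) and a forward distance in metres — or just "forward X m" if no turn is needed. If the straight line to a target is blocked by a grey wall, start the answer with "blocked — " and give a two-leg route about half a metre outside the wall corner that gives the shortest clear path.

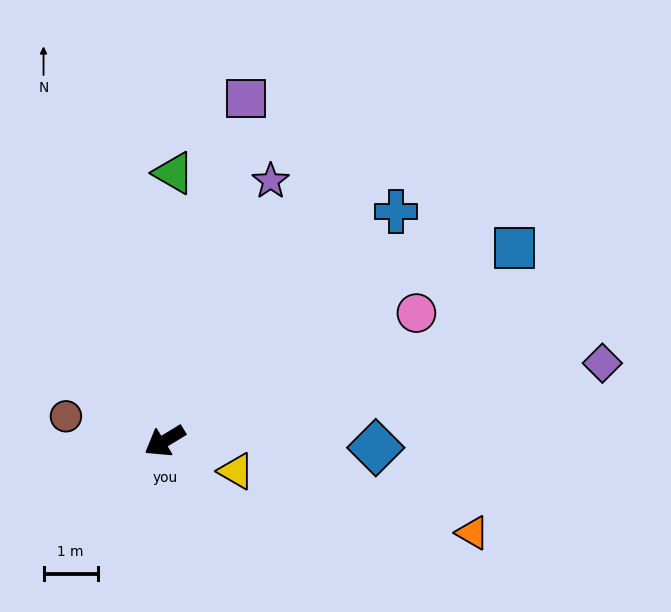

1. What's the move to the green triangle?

turn right 123°, forward 4.9 m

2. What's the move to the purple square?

turn right 135°, forward 6.5 m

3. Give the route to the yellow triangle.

turn left 126°, forward 1.4 m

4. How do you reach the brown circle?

turn right 45°, forward 1.9 m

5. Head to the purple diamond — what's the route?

turn left 159°, forward 8.2 m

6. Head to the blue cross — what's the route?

turn right 167°, forward 6.0 m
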